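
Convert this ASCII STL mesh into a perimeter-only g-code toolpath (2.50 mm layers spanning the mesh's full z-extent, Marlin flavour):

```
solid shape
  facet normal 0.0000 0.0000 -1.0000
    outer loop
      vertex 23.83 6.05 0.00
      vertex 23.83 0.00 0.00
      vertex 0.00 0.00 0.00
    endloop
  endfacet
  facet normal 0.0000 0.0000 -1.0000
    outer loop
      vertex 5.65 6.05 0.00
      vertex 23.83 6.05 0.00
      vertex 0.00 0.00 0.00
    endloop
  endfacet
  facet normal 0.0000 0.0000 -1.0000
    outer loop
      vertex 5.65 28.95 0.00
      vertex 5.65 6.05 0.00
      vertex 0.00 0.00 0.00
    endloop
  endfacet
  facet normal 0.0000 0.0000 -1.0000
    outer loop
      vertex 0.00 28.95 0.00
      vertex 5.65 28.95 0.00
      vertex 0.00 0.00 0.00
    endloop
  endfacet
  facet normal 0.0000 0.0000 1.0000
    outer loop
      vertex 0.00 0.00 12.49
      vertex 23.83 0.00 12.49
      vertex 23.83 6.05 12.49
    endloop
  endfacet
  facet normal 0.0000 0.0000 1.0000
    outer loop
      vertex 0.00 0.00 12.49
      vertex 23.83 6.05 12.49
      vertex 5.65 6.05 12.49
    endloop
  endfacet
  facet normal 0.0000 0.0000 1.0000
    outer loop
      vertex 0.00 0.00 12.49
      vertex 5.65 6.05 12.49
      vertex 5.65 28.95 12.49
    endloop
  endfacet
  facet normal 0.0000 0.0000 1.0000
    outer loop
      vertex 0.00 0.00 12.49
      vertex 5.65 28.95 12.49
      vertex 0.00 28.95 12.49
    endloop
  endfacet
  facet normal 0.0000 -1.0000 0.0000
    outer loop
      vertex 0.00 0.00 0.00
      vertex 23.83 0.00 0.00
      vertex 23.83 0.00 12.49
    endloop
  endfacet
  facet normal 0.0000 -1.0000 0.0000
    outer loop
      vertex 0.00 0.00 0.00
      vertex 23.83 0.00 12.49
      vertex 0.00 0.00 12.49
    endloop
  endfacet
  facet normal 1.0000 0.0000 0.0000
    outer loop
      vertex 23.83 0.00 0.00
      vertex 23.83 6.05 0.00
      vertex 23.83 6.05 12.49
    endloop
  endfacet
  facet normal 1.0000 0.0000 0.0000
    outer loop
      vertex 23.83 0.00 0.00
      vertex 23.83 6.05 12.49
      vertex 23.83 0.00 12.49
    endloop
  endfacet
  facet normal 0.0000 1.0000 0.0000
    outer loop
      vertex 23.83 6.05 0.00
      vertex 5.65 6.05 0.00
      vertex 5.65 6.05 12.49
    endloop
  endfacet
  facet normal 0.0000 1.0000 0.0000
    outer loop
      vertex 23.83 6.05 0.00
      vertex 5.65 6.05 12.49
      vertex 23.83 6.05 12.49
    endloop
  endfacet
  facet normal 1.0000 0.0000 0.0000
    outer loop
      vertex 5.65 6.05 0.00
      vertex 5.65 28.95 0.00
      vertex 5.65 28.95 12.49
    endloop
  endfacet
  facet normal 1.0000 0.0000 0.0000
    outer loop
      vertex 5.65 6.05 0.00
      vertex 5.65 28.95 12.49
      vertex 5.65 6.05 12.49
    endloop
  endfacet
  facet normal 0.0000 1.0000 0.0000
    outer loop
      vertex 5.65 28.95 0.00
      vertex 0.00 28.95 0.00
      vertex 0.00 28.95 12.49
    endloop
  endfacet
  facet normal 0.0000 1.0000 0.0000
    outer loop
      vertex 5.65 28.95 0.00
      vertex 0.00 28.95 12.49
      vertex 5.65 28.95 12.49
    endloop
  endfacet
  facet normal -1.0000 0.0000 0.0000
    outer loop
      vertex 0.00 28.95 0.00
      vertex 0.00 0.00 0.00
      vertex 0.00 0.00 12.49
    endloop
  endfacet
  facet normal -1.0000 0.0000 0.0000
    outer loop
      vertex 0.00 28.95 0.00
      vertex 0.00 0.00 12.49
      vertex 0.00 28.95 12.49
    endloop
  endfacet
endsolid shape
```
; perimeter-only toolpath
G21 ; units = mm
G90 ; absolute positioning
G28 ; home
; layer 1
G0 Z2.50
G0 X0.00 Y0.00
G1 X23.83 Y0.00
G1 X23.83 Y6.05
G1 X5.65 Y6.05
G1 X5.65 Y28.95
G1 X0.00 Y28.95
G1 X0.00 Y0.00
; layer 2
G0 Z5.00
G0 X0.00 Y0.00
G1 X23.83 Y0.00
G1 X23.83 Y6.05
G1 X5.65 Y6.05
G1 X5.65 Y28.95
G1 X0.00 Y28.95
G1 X0.00 Y0.00
; layer 3
G0 Z7.49
G0 X0.00 Y0.00
G1 X23.83 Y0.00
G1 X23.83 Y6.05
G1 X5.65 Y6.05
G1 X5.65 Y28.95
G1 X0.00 Y28.95
G1 X0.00 Y0.00
; layer 4
G0 Z9.99
G0 X0.00 Y0.00
G1 X23.83 Y0.00
G1 X23.83 Y6.05
G1 X5.65 Y6.05
G1 X5.65 Y28.95
G1 X0.00 Y28.95
G1 X0.00 Y0.00
; layer 5
G0 Z12.49
G0 X0.00 Y0.00
G1 X23.83 Y0.00
G1 X23.83 Y6.05
G1 X5.65 Y6.05
G1 X5.65 Y28.95
G1 X0.00 Y28.95
G1 X0.00 Y0.00
M2 ; end

The solid is an L-shaped prism: outer 23.8 × 28.9 mm, arm thicknesses ≈ 6.05 mm (horizontal) and 5.65 mm (vertical), extruded 12.5 mm in z. Slicing at Δz = 2.50 mm — 5 equal slices spanning the solid's height, so layer i sits at z = i·h/5 — gives 5 non-empty perimeters. Each is a 6-segment closed polygon; G0 lifts to the layer z and rapids to the start vertex, then G1 traces the edges.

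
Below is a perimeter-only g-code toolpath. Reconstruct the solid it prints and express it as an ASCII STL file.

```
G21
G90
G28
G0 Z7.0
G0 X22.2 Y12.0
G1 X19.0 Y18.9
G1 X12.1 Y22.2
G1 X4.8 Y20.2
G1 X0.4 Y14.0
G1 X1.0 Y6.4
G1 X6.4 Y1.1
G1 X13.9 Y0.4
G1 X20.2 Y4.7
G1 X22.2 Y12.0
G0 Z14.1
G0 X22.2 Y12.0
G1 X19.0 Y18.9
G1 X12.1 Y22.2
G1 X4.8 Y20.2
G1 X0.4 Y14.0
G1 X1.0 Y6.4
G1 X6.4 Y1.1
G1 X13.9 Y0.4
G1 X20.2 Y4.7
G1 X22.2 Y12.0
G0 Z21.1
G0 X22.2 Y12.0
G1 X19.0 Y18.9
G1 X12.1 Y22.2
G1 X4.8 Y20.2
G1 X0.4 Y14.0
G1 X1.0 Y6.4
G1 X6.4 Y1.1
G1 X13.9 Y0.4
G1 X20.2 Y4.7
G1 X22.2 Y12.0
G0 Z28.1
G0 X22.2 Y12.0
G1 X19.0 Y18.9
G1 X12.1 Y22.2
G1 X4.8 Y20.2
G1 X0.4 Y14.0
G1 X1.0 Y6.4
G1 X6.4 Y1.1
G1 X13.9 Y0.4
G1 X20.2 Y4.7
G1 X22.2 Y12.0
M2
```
solid part
  facet normal 0.0000 0.0000 -1.0000
    outer loop
      vertex 12.1 22.2 0.0
      vertex 19.0 18.9 0.0
      vertex 22.2 12.0 0.0
    endloop
  endfacet
  facet normal 0.0000 0.0000 -1.0000
    outer loop
      vertex 4.8 20.2 0.0
      vertex 12.1 22.2 0.0
      vertex 22.2 12.0 0.0
    endloop
  endfacet
  facet normal 0.0000 0.0000 -1.0000
    outer loop
      vertex 0.4 14.0 0.0
      vertex 4.8 20.2 0.0
      vertex 22.2 12.0 0.0
    endloop
  endfacet
  facet normal 0.0000 0.0000 -1.0000
    outer loop
      vertex 1.0 6.4 0.0
      vertex 0.4 14.0 0.0
      vertex 22.2 12.0 0.0
    endloop
  endfacet
  facet normal 0.0000 0.0000 -1.0000
    outer loop
      vertex 6.4 1.1 0.0
      vertex 1.0 6.4 0.0
      vertex 22.2 12.0 0.0
    endloop
  endfacet
  facet normal 0.0000 0.0000 -1.0000
    outer loop
      vertex 13.9 0.4 0.0
      vertex 6.4 1.1 0.0
      vertex 22.2 12.0 0.0
    endloop
  endfacet
  facet normal 0.0000 0.0000 -1.0000
    outer loop
      vertex 20.2 4.7 0.0
      vertex 13.9 0.4 0.0
      vertex 22.2 12.0 0.0
    endloop
  endfacet
  facet normal 0.0000 0.0000 1.0000
    outer loop
      vertex 22.2 12.0 28.1
      vertex 19.0 18.9 28.1
      vertex 12.1 22.2 28.1
    endloop
  endfacet
  facet normal 0.0000 0.0000 1.0000
    outer loop
      vertex 22.2 12.0 28.1
      vertex 12.1 22.2 28.1
      vertex 4.8 20.2 28.1
    endloop
  endfacet
  facet normal 0.0000 0.0000 1.0000
    outer loop
      vertex 22.2 12.0 28.1
      vertex 4.8 20.2 28.1
      vertex 0.4 14.0 28.1
    endloop
  endfacet
  facet normal 0.0000 0.0000 1.0000
    outer loop
      vertex 22.2 12.0 28.1
      vertex 0.4 14.0 28.1
      vertex 1.0 6.4 28.1
    endloop
  endfacet
  facet normal 0.0000 0.0000 1.0000
    outer loop
      vertex 22.2 12.0 28.1
      vertex 1.0 6.4 28.1
      vertex 6.4 1.1 28.1
    endloop
  endfacet
  facet normal 0.0000 0.0000 1.0000
    outer loop
      vertex 22.2 12.0 28.1
      vertex 6.4 1.1 28.1
      vertex 13.9 0.4 28.1
    endloop
  endfacet
  facet normal 0.0000 0.0000 1.0000
    outer loop
      vertex 22.2 12.0 28.1
      vertex 13.9 0.4 28.1
      vertex 20.2 4.7 28.1
    endloop
  endfacet
  facet normal 0.9072 0.4207 0.0000
    outer loop
      vertex 22.2 12.0 0.0
      vertex 19.0 18.9 0.0
      vertex 19.0 18.9 28.1
    endloop
  endfacet
  facet normal 0.9072 0.4207 0.0000
    outer loop
      vertex 22.2 12.0 0.0
      vertex 19.0 18.9 28.1
      vertex 22.2 12.0 28.1
    endloop
  endfacet
  facet normal 0.4315 0.9021 0.0000
    outer loop
      vertex 19.0 18.9 0.0
      vertex 12.1 22.2 0.0
      vertex 12.1 22.2 28.1
    endloop
  endfacet
  facet normal 0.4315 0.9021 0.0000
    outer loop
      vertex 19.0 18.9 0.0
      vertex 12.1 22.2 28.1
      vertex 19.0 18.9 28.1
    endloop
  endfacet
  facet normal -0.2642 0.9645 0.0000
    outer loop
      vertex 12.1 22.2 0.0
      vertex 4.8 20.2 0.0
      vertex 4.8 20.2 28.1
    endloop
  endfacet
  facet normal -0.2642 0.9645 0.0000
    outer loop
      vertex 12.1 22.2 0.0
      vertex 4.8 20.2 28.1
      vertex 12.1 22.2 28.1
    endloop
  endfacet
  facet normal -0.8155 0.5787 0.0000
    outer loop
      vertex 4.8 20.2 0.0
      vertex 0.4 14.0 0.0
      vertex 0.4 14.0 28.1
    endloop
  endfacet
  facet normal -0.8155 0.5787 0.0000
    outer loop
      vertex 4.8 20.2 0.0
      vertex 0.4 14.0 28.1
      vertex 4.8 20.2 28.1
    endloop
  endfacet
  facet normal -0.9969 -0.0787 0.0000
    outer loop
      vertex 0.4 14.0 0.0
      vertex 1.0 6.4 0.0
      vertex 1.0 6.4 28.1
    endloop
  endfacet
  facet normal -0.9969 -0.0787 0.0000
    outer loop
      vertex 0.4 14.0 0.0
      vertex 1.0 6.4 28.1
      vertex 0.4 14.0 28.1
    endloop
  endfacet
  facet normal -0.7005 -0.7137 0.0000
    outer loop
      vertex 1.0 6.4 0.0
      vertex 6.4 1.1 0.0
      vertex 6.4 1.1 28.1
    endloop
  endfacet
  facet normal -0.7005 -0.7137 0.0000
    outer loop
      vertex 1.0 6.4 0.0
      vertex 6.4 1.1 28.1
      vertex 1.0 6.4 28.1
    endloop
  endfacet
  facet normal -0.0929 -0.9957 0.0000
    outer loop
      vertex 6.4 1.1 0.0
      vertex 13.9 0.4 0.0
      vertex 13.9 0.4 28.1
    endloop
  endfacet
  facet normal -0.0929 -0.9957 0.0000
    outer loop
      vertex 6.4 1.1 0.0
      vertex 13.9 0.4 28.1
      vertex 6.4 1.1 28.1
    endloop
  endfacet
  facet normal 0.5637 -0.8259 0.0000
    outer loop
      vertex 13.9 0.4 0.0
      vertex 20.2 4.7 0.0
      vertex 20.2 4.7 28.1
    endloop
  endfacet
  facet normal 0.5637 -0.8259 0.0000
    outer loop
      vertex 13.9 0.4 0.0
      vertex 20.2 4.7 28.1
      vertex 13.9 0.4 28.1
    endloop
  endfacet
  facet normal 0.9645 -0.2642 0.0000
    outer loop
      vertex 20.2 4.7 0.0
      vertex 22.2 12.0 0.0
      vertex 22.2 12.0 28.1
    endloop
  endfacet
  facet normal 0.9645 -0.2642 0.0000
    outer loop
      vertex 20.2 4.7 0.0
      vertex 22.2 12.0 28.1
      vertex 20.2 4.7 28.1
    endloop
  endfacet
endsolid part

The G0 Z moves step by Δz≈7.0 mm. Every layer's G1 loop is the same polygon, so the solid is a straight extrusion of it from z=0 to z≈28.1. Closing with flat bottom and top caps and triangulating gives 32 facets — a regular 9-sided prism (a cylinder approximated with 9 flat sides), circumscribed radius ≈ 11.1 mm, height ≈ 28.1 mm.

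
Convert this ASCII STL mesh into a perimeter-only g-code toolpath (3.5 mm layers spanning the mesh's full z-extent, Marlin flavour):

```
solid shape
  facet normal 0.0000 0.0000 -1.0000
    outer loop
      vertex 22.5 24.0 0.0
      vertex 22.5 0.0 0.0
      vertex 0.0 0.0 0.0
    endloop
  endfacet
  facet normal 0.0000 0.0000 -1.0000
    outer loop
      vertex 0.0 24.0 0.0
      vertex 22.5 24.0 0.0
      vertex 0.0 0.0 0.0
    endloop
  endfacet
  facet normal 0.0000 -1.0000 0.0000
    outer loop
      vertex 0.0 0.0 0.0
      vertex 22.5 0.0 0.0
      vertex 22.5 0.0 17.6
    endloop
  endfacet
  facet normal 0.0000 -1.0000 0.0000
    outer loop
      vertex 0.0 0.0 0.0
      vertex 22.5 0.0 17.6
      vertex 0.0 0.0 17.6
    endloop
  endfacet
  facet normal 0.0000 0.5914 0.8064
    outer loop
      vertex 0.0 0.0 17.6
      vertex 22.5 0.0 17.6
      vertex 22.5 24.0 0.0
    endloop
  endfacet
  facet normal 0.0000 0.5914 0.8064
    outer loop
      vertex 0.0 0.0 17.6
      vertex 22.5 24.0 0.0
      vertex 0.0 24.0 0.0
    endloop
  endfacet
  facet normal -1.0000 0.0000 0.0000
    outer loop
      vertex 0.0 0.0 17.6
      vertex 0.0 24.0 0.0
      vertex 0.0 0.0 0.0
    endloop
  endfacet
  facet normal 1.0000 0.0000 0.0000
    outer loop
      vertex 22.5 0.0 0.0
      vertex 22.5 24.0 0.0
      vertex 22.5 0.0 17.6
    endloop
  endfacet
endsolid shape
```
; perimeter-only toolpath
G21 ; units = mm
G90 ; absolute positioning
G28 ; home
; layer 1
G0 Z3.5
G0 X0.0 Y0.0
G1 X22.5 Y0.0
G1 X22.5 Y19.2
G1 X0.0 Y19.2
G1 X0.0 Y0.0
; layer 2
G0 Z7.0
G0 X0.0 Y0.0
G1 X22.5 Y0.0
G1 X22.5 Y14.4
G1 X0.0 Y14.4
G1 X0.0 Y0.0
; layer 3
G0 Z10.6
G0 X0.0 Y0.0
G1 X22.5 Y0.0
G1 X22.5 Y9.6
G1 X0.0 Y9.6
G1 X0.0 Y0.0
; layer 4
G0 Z14.1
G0 X0.0 Y0.0
G1 X22.5 Y0.0
G1 X22.5 Y4.8
G1 X0.0 Y4.8
G1 X0.0 Y0.0
M2 ; end

The solid is a wedge (ramp): 22.5 × 24 mm base, rising to 17.6 mm along the y=0 edge and sloping linearly to z=0 at y=24. Slicing at Δz = 3.5 mm — 5 equal slices spanning the solid's height, so layer i sits at z = i·h/5 — gives 4 non-empty perimeters. Each is a 4-segment closed polygon; G0 lifts to the layer z and rapids to the start vertex, then G1 traces the edges. The cross-section shrinks linearly with z (the slice at the apex is degenerate and omitted).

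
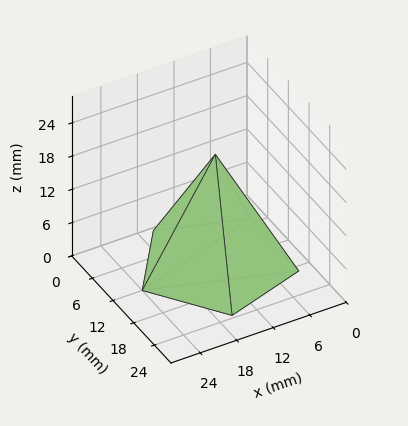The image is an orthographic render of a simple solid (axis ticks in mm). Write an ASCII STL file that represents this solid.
Reading the render: the shape is a regular 5-sided pyramid, base circumscribed radius ≈ 12 mm, apex at z ≈ 20 mm (dimensions read to the nearest mm from the axis ticks). For the STL, each face is triangulated and given an outward normal.

solid part
  facet normal 0.0000 0.0000 -1.0000
    outer loop
      vertex 2.292 19.053 0.000
      vertex 15.708 23.413 0.000
      vertex 24.000 12.000 0.000
    endloop
  endfacet
  facet normal 0.0000 0.0000 -1.0000
    outer loop
      vertex 2.292 4.947 0.000
      vertex 2.292 19.053 0.000
      vertex 24.000 12.000 0.000
    endloop
  endfacet
  facet normal 0.0000 0.0000 -1.0000
    outer loop
      vertex 15.708 0.587 0.000
      vertex 2.292 4.947 0.000
      vertex 24.000 12.000 0.000
    endloop
  endfacet
  facet normal 0.7278 0.5288 0.4367
    outer loop
      vertex 24.000 12.000 0.000
      vertex 15.708 23.413 0.000
      vertex 12.000 12.000 20.000
    endloop
  endfacet
  facet normal -0.2780 0.8556 0.4367
    outer loop
      vertex 15.708 23.413 0.000
      vertex 2.292 19.053 0.000
      vertex 12.000 12.000 20.000
    endloop
  endfacet
  facet normal -0.8996 0.0000 0.4367
    outer loop
      vertex 2.292 19.053 0.000
      vertex 2.292 4.947 0.000
      vertex 12.000 12.000 20.000
    endloop
  endfacet
  facet normal -0.2780 -0.8556 0.4367
    outer loop
      vertex 2.292 4.947 0.000
      vertex 15.708 0.587 0.000
      vertex 12.000 12.000 20.000
    endloop
  endfacet
  facet normal 0.7278 -0.5288 0.4367
    outer loop
      vertex 15.708 0.587 0.000
      vertex 24.000 12.000 0.000
      vertex 12.000 12.000 20.000
    endloop
  endfacet
endsolid part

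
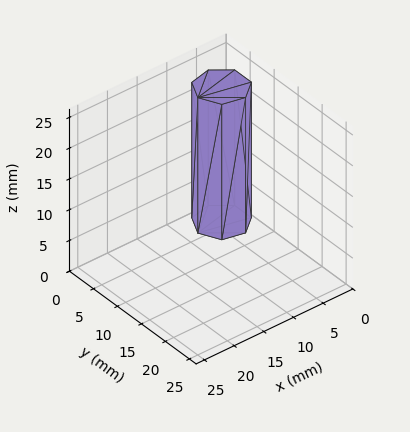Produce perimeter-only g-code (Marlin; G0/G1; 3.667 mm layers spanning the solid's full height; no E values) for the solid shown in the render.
Reading the render: the shape is a regular 7-sided prism (a cylinder approximated with 7 flat sides), circumscribed radius ≈ 4 mm, height ≈ 22 mm (dimensions read to the nearest mm from the axis ticks). For the g-code, the solid's height is divided into equal slices at the stated Δz and each level perimeter traced with G1 moves after a G0 lift.

; perimeter-only toolpath
G21 ; units = mm
G90 ; absolute positioning
G28 ; home
; layer 1
G0 Z3.667
G0 X8.000 Y4.000
G1 X6.494 Y7.127
G1 X3.110 Y7.900
G1 X0.396 Y5.736
G1 X0.396 Y2.264
G1 X3.110 Y0.100
G1 X6.494 Y0.873
G1 X8.000 Y4.000
; layer 2
G0 Z7.333
G0 X8.000 Y4.000
G1 X6.494 Y7.127
G1 X3.110 Y7.900
G1 X0.396 Y5.736
G1 X0.396 Y2.264
G1 X3.110 Y0.100
G1 X6.494 Y0.873
G1 X8.000 Y4.000
; layer 3
G0 Z11.000
G0 X8.000 Y4.000
G1 X6.494 Y7.127
G1 X3.110 Y7.900
G1 X0.396 Y5.736
G1 X0.396 Y2.264
G1 X3.110 Y0.100
G1 X6.494 Y0.873
G1 X8.000 Y4.000
; layer 4
G0 Z14.667
G0 X8.000 Y4.000
G1 X6.494 Y7.127
G1 X3.110 Y7.900
G1 X0.396 Y5.736
G1 X0.396 Y2.264
G1 X3.110 Y0.100
G1 X6.494 Y0.873
G1 X8.000 Y4.000
; layer 5
G0 Z18.333
G0 X8.000 Y4.000
G1 X6.494 Y7.127
G1 X3.110 Y7.900
G1 X0.396 Y5.736
G1 X0.396 Y2.264
G1 X3.110 Y0.100
G1 X6.494 Y0.873
G1 X8.000 Y4.000
; layer 6
G0 Z22.000
G0 X8.000 Y4.000
G1 X6.494 Y7.127
G1 X3.110 Y7.900
G1 X0.396 Y5.736
G1 X0.396 Y2.264
G1 X3.110 Y0.100
G1 X6.494 Y0.873
G1 X8.000 Y4.000
M2 ; end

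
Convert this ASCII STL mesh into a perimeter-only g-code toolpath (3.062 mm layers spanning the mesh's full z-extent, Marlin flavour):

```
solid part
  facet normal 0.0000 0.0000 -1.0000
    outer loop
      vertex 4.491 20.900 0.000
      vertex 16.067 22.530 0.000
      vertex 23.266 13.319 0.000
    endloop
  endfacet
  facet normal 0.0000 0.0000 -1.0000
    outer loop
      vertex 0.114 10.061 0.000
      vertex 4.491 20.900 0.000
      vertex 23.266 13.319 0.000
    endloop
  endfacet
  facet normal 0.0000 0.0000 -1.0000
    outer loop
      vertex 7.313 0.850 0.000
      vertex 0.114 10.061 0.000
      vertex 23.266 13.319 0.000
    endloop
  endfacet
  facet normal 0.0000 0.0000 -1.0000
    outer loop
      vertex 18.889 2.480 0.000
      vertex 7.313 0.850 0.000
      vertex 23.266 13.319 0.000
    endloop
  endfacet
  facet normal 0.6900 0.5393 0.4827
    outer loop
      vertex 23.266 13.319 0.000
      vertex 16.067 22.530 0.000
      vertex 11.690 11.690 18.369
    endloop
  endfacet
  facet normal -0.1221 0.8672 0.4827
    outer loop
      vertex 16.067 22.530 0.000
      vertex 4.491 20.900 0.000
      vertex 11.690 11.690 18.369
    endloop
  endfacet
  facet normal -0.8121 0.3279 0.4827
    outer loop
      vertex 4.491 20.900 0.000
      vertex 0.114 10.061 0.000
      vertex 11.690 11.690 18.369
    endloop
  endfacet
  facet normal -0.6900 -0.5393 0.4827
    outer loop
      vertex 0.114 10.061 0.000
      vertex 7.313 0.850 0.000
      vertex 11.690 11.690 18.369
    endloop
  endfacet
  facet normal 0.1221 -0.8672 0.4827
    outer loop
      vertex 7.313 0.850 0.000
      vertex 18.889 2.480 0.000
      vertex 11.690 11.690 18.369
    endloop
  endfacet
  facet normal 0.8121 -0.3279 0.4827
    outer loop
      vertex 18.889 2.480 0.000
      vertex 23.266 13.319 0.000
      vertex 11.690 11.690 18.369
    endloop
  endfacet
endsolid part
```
; perimeter-only toolpath
G21 ; units = mm
G90 ; absolute positioning
G28 ; home
; layer 1
G0 Z3.062
G0 X21.337 Y13.048
G1 X15.338 Y20.723
G1 X5.691 Y19.365
G1 X2.043 Y10.332
G1 X8.043 Y2.657
G1 X17.689 Y4.015
G1 X21.337 Y13.048
; layer 2
G0 Z6.123
G0 X19.407 Y12.776
G1 X14.608 Y18.917
G1 X6.891 Y17.830
G1 X3.973 Y10.604
G1 X8.772 Y4.463
G1 X16.489 Y5.550
G1 X19.407 Y12.776
; layer 3
G0 Z9.184
G0 X17.478 Y12.505
G1 X13.878 Y17.110
G1 X8.090 Y16.295
G1 X5.902 Y10.875
G1 X9.502 Y6.270
G1 X15.290 Y7.085
G1 X17.478 Y12.505
; layer 4
G0 Z12.246
G0 X15.549 Y12.233
G1 X13.149 Y15.303
G1 X9.290 Y14.760
G1 X7.831 Y11.147
G1 X10.231 Y8.077
G1 X14.090 Y8.620
G1 X15.549 Y12.233
; layer 5
G0 Z15.308
G0 X13.619 Y11.962
G1 X12.419 Y13.497
G1 X10.490 Y13.225
G1 X9.761 Y11.418
G1 X10.960 Y9.883
G1 X12.890 Y10.155
G1 X13.619 Y11.962
M2 ; end

The solid is a regular 6-sided pyramid, base circumscribed radius ≈ 11.7 mm, apex at z ≈ 18.4 mm. Slicing at Δz = 3.062 mm — 6 equal slices spanning the solid's height, so layer i sits at z = i·h/6 — gives 5 non-empty perimeters. Each is a 6-segment closed polygon; G0 lifts to the layer z and rapids to the start vertex, then G1 traces the edges. The cross-section shrinks linearly with z (the slice at the apex is degenerate and omitted).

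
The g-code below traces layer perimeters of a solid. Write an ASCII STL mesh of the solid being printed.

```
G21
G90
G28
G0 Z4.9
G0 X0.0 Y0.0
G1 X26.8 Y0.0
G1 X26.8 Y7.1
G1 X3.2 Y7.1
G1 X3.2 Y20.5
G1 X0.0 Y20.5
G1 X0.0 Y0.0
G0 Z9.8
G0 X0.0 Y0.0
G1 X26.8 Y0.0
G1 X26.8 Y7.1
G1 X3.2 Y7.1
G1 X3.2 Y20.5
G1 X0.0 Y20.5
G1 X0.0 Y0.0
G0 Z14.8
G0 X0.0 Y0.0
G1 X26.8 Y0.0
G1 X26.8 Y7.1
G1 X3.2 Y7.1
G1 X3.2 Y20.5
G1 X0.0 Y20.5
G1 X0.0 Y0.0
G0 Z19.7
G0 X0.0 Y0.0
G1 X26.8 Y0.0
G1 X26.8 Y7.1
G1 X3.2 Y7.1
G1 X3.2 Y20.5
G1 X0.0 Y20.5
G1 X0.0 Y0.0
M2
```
solid part
  facet normal 0.0000 0.0000 -1.0000
    outer loop
      vertex 26.8 7.1 0.0
      vertex 26.8 0.0 0.0
      vertex 0.0 0.0 0.0
    endloop
  endfacet
  facet normal 0.0000 0.0000 -1.0000
    outer loop
      vertex 3.2 7.1 0.0
      vertex 26.8 7.1 0.0
      vertex 0.0 0.0 0.0
    endloop
  endfacet
  facet normal 0.0000 0.0000 -1.0000
    outer loop
      vertex 3.2 20.5 0.0
      vertex 3.2 7.1 0.0
      vertex 0.0 0.0 0.0
    endloop
  endfacet
  facet normal 0.0000 0.0000 -1.0000
    outer loop
      vertex 0.0 20.5 0.0
      vertex 3.2 20.5 0.0
      vertex 0.0 0.0 0.0
    endloop
  endfacet
  facet normal 0.0000 0.0000 1.0000
    outer loop
      vertex 0.0 0.0 19.7
      vertex 26.8 0.0 19.7
      vertex 26.8 7.1 19.7
    endloop
  endfacet
  facet normal 0.0000 0.0000 1.0000
    outer loop
      vertex 0.0 0.0 19.7
      vertex 26.8 7.1 19.7
      vertex 3.2 7.1 19.7
    endloop
  endfacet
  facet normal 0.0000 0.0000 1.0000
    outer loop
      vertex 0.0 0.0 19.7
      vertex 3.2 7.1 19.7
      vertex 3.2 20.5 19.7
    endloop
  endfacet
  facet normal 0.0000 0.0000 1.0000
    outer loop
      vertex 0.0 0.0 19.7
      vertex 3.2 20.5 19.7
      vertex 0.0 20.5 19.7
    endloop
  endfacet
  facet normal 0.0000 -1.0000 0.0000
    outer loop
      vertex 0.0 0.0 0.0
      vertex 26.8 0.0 0.0
      vertex 26.8 0.0 19.7
    endloop
  endfacet
  facet normal 0.0000 -1.0000 0.0000
    outer loop
      vertex 0.0 0.0 0.0
      vertex 26.8 0.0 19.7
      vertex 0.0 0.0 19.7
    endloop
  endfacet
  facet normal 1.0000 0.0000 0.0000
    outer loop
      vertex 26.8 0.0 0.0
      vertex 26.8 7.1 0.0
      vertex 26.8 7.1 19.7
    endloop
  endfacet
  facet normal 1.0000 0.0000 0.0000
    outer loop
      vertex 26.8 0.0 0.0
      vertex 26.8 7.1 19.7
      vertex 26.8 0.0 19.7
    endloop
  endfacet
  facet normal 0.0000 1.0000 0.0000
    outer loop
      vertex 26.8 7.1 0.0
      vertex 3.2 7.1 0.0
      vertex 3.2 7.1 19.7
    endloop
  endfacet
  facet normal 0.0000 1.0000 0.0000
    outer loop
      vertex 26.8 7.1 0.0
      vertex 3.2 7.1 19.7
      vertex 26.8 7.1 19.7
    endloop
  endfacet
  facet normal 1.0000 0.0000 0.0000
    outer loop
      vertex 3.2 7.1 0.0
      vertex 3.2 20.5 0.0
      vertex 3.2 20.5 19.7
    endloop
  endfacet
  facet normal 1.0000 0.0000 0.0000
    outer loop
      vertex 3.2 7.1 0.0
      vertex 3.2 20.5 19.7
      vertex 3.2 7.1 19.7
    endloop
  endfacet
  facet normal 0.0000 1.0000 0.0000
    outer loop
      vertex 3.2 20.5 0.0
      vertex 0.0 20.5 0.0
      vertex 0.0 20.5 19.7
    endloop
  endfacet
  facet normal 0.0000 1.0000 0.0000
    outer loop
      vertex 3.2 20.5 0.0
      vertex 0.0 20.5 19.7
      vertex 3.2 20.5 19.7
    endloop
  endfacet
  facet normal -1.0000 0.0000 0.0000
    outer loop
      vertex 0.0 20.5 0.0
      vertex 0.0 0.0 0.0
      vertex 0.0 0.0 19.7
    endloop
  endfacet
  facet normal -1.0000 0.0000 0.0000
    outer loop
      vertex 0.0 20.5 0.0
      vertex 0.0 0.0 19.7
      vertex 0.0 20.5 19.7
    endloop
  endfacet
endsolid part

The G0 Z moves step by Δz≈4.9 mm. Every layer's G1 loop is the same polygon, so the solid is a straight extrusion of it from z=0 to z≈19.7. Closing with flat bottom and top caps and triangulating gives 20 facets — an L-shaped prism: outer 26.8 × 20.5 mm, arm thicknesses ≈ 7.1 mm (horizontal) and 3.2 mm (vertical), extruded 19.7 mm in z.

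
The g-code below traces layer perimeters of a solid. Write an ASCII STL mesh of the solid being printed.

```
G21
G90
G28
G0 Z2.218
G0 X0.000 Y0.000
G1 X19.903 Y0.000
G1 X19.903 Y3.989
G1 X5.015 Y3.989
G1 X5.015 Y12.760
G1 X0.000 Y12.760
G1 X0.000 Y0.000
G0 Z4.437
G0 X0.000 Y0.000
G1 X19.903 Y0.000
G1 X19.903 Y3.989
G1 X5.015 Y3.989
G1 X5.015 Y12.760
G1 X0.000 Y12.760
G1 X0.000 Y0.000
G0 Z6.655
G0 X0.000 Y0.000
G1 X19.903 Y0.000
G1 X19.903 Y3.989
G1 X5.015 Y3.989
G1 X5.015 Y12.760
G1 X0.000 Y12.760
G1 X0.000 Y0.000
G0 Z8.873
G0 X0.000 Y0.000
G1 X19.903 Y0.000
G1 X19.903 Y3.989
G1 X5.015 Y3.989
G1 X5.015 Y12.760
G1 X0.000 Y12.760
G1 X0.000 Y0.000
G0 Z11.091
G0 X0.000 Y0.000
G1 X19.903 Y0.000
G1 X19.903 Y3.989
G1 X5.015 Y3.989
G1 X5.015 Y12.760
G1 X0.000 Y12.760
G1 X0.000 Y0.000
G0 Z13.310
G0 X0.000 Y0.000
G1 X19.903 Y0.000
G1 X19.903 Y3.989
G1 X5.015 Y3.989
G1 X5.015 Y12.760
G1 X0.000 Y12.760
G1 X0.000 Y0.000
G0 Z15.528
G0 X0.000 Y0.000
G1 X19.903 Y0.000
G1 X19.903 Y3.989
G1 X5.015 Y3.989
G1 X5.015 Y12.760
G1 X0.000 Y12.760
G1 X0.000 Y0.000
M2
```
solid part
  facet normal 0.0000 0.0000 -1.0000
    outer loop
      vertex 19.903 3.989 0.000
      vertex 19.903 0.000 0.000
      vertex 0.000 0.000 0.000
    endloop
  endfacet
  facet normal 0.0000 0.0000 -1.0000
    outer loop
      vertex 5.015 3.989 0.000
      vertex 19.903 3.989 0.000
      vertex 0.000 0.000 0.000
    endloop
  endfacet
  facet normal 0.0000 0.0000 -1.0000
    outer loop
      vertex 5.015 12.760 0.000
      vertex 5.015 3.989 0.000
      vertex 0.000 0.000 0.000
    endloop
  endfacet
  facet normal 0.0000 0.0000 -1.0000
    outer loop
      vertex 0.000 12.760 0.000
      vertex 5.015 12.760 0.000
      vertex 0.000 0.000 0.000
    endloop
  endfacet
  facet normal 0.0000 0.0000 1.0000
    outer loop
      vertex 0.000 0.000 15.528
      vertex 19.903 0.000 15.528
      vertex 19.903 3.989 15.528
    endloop
  endfacet
  facet normal 0.0000 0.0000 1.0000
    outer loop
      vertex 0.000 0.000 15.528
      vertex 19.903 3.989 15.528
      vertex 5.015 3.989 15.528
    endloop
  endfacet
  facet normal 0.0000 0.0000 1.0000
    outer loop
      vertex 0.000 0.000 15.528
      vertex 5.015 3.989 15.528
      vertex 5.015 12.760 15.528
    endloop
  endfacet
  facet normal 0.0000 0.0000 1.0000
    outer loop
      vertex 0.000 0.000 15.528
      vertex 5.015 12.760 15.528
      vertex 0.000 12.760 15.528
    endloop
  endfacet
  facet normal 0.0000 -1.0000 0.0000
    outer loop
      vertex 0.000 0.000 0.000
      vertex 19.903 0.000 0.000
      vertex 19.903 0.000 15.528
    endloop
  endfacet
  facet normal 0.0000 -1.0000 0.0000
    outer loop
      vertex 0.000 0.000 0.000
      vertex 19.903 0.000 15.528
      vertex 0.000 0.000 15.528
    endloop
  endfacet
  facet normal 1.0000 0.0000 0.0000
    outer loop
      vertex 19.903 0.000 0.000
      vertex 19.903 3.989 0.000
      vertex 19.903 3.989 15.528
    endloop
  endfacet
  facet normal 1.0000 0.0000 0.0000
    outer loop
      vertex 19.903 0.000 0.000
      vertex 19.903 3.989 15.528
      vertex 19.903 0.000 15.528
    endloop
  endfacet
  facet normal 0.0000 1.0000 0.0000
    outer loop
      vertex 19.903 3.989 0.000
      vertex 5.015 3.989 0.000
      vertex 5.015 3.989 15.528
    endloop
  endfacet
  facet normal 0.0000 1.0000 0.0000
    outer loop
      vertex 19.903 3.989 0.000
      vertex 5.015 3.989 15.528
      vertex 19.903 3.989 15.528
    endloop
  endfacet
  facet normal 1.0000 0.0000 0.0000
    outer loop
      vertex 5.015 3.989 0.000
      vertex 5.015 12.760 0.000
      vertex 5.015 12.760 15.528
    endloop
  endfacet
  facet normal 1.0000 0.0000 0.0000
    outer loop
      vertex 5.015 3.989 0.000
      vertex 5.015 12.760 15.528
      vertex 5.015 3.989 15.528
    endloop
  endfacet
  facet normal 0.0000 1.0000 0.0000
    outer loop
      vertex 5.015 12.760 0.000
      vertex 0.000 12.760 0.000
      vertex 0.000 12.760 15.528
    endloop
  endfacet
  facet normal 0.0000 1.0000 0.0000
    outer loop
      vertex 5.015 12.760 0.000
      vertex 0.000 12.760 15.528
      vertex 5.015 12.760 15.528
    endloop
  endfacet
  facet normal -1.0000 0.0000 0.0000
    outer loop
      vertex 0.000 12.760 0.000
      vertex 0.000 0.000 0.000
      vertex 0.000 0.000 15.528
    endloop
  endfacet
  facet normal -1.0000 0.0000 0.0000
    outer loop
      vertex 0.000 12.760 0.000
      vertex 0.000 0.000 15.528
      vertex 0.000 12.760 15.528
    endloop
  endfacet
endsolid part

The G0 Z moves step by Δz≈2.218 mm. Every layer's G1 loop is the same polygon, so the solid is a straight extrusion of it from z=0 to z≈15.5. Closing with flat bottom and top caps and triangulating gives 20 facets — an L-shaped prism: outer 19.9 × 12.8 mm, arm thicknesses ≈ 3.99 mm (horizontal) and 5.01 mm (vertical), extruded 15.5 mm in z.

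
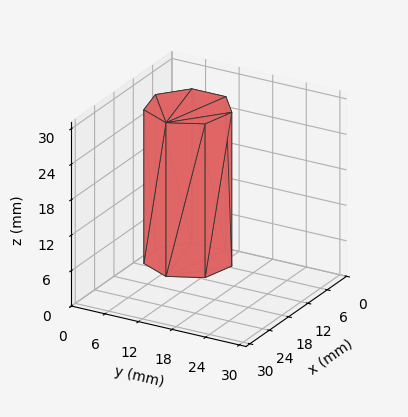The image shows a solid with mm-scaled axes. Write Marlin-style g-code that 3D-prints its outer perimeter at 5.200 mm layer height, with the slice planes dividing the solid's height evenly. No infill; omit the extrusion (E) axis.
Reading the render: the shape is a regular 7-sided prism (a cylinder approximated with 7 flat sides), circumscribed radius ≈ 7 mm, height ≈ 26 mm (dimensions read to the nearest mm from the axis ticks). For the g-code, the solid's height is divided into equal slices at the stated Δz and each level perimeter traced with G1 moves after a G0 lift.

; perimeter-only toolpath
G21 ; units = mm
G90 ; absolute positioning
G28 ; home
; layer 1
G0 Z5.200
G0 X14.000 Y7.000
G1 X11.364 Y12.473
G1 X5.442 Y13.824
G1 X0.693 Y10.037
G1 X0.693 Y3.963
G1 X5.442 Y0.176
G1 X11.364 Y1.527
G1 X14.000 Y7.000
; layer 2
G0 Z10.400
G0 X14.000 Y7.000
G1 X11.364 Y12.473
G1 X5.442 Y13.824
G1 X0.693 Y10.037
G1 X0.693 Y3.963
G1 X5.442 Y0.176
G1 X11.364 Y1.527
G1 X14.000 Y7.000
; layer 3
G0 Z15.600
G0 X14.000 Y7.000
G1 X11.364 Y12.473
G1 X5.442 Y13.824
G1 X0.693 Y10.037
G1 X0.693 Y3.963
G1 X5.442 Y0.176
G1 X11.364 Y1.527
G1 X14.000 Y7.000
; layer 4
G0 Z20.800
G0 X14.000 Y7.000
G1 X11.364 Y12.473
G1 X5.442 Y13.824
G1 X0.693 Y10.037
G1 X0.693 Y3.963
G1 X5.442 Y0.176
G1 X11.364 Y1.527
G1 X14.000 Y7.000
; layer 5
G0 Z26.000
G0 X14.000 Y7.000
G1 X11.364 Y12.473
G1 X5.442 Y13.824
G1 X0.693 Y10.037
G1 X0.693 Y3.963
G1 X5.442 Y0.176
G1 X11.364 Y1.527
G1 X14.000 Y7.000
M2 ; end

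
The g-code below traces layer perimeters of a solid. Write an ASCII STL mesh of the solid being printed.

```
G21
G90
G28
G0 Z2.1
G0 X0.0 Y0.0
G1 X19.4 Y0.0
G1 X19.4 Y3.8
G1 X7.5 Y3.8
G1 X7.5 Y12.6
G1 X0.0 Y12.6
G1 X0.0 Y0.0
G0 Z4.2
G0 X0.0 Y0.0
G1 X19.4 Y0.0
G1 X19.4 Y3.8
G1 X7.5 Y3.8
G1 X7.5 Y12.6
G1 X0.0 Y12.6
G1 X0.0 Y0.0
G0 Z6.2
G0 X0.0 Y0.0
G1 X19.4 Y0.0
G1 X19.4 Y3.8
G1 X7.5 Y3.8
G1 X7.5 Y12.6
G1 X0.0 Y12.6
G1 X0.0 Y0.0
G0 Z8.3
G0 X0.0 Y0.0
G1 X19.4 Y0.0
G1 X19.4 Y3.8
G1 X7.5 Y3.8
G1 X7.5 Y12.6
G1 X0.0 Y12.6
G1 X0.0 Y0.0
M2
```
solid part
  facet normal 0.0000 0.0000 -1.0000
    outer loop
      vertex 19.4 3.8 0.0
      vertex 19.4 0.0 0.0
      vertex 0.0 0.0 0.0
    endloop
  endfacet
  facet normal 0.0000 0.0000 -1.0000
    outer loop
      vertex 7.5 3.8 0.0
      vertex 19.4 3.8 0.0
      vertex 0.0 0.0 0.0
    endloop
  endfacet
  facet normal 0.0000 0.0000 -1.0000
    outer loop
      vertex 7.5 12.6 0.0
      vertex 7.5 3.8 0.0
      vertex 0.0 0.0 0.0
    endloop
  endfacet
  facet normal 0.0000 0.0000 -1.0000
    outer loop
      vertex 0.0 12.6 0.0
      vertex 7.5 12.6 0.0
      vertex 0.0 0.0 0.0
    endloop
  endfacet
  facet normal 0.0000 0.0000 1.0000
    outer loop
      vertex 0.0 0.0 8.3
      vertex 19.4 0.0 8.3
      vertex 19.4 3.8 8.3
    endloop
  endfacet
  facet normal 0.0000 0.0000 1.0000
    outer loop
      vertex 0.0 0.0 8.3
      vertex 19.4 3.8 8.3
      vertex 7.5 3.8 8.3
    endloop
  endfacet
  facet normal 0.0000 0.0000 1.0000
    outer loop
      vertex 0.0 0.0 8.3
      vertex 7.5 3.8 8.3
      vertex 7.5 12.6 8.3
    endloop
  endfacet
  facet normal 0.0000 0.0000 1.0000
    outer loop
      vertex 0.0 0.0 8.3
      vertex 7.5 12.6 8.3
      vertex 0.0 12.6 8.3
    endloop
  endfacet
  facet normal 0.0000 -1.0000 0.0000
    outer loop
      vertex 0.0 0.0 0.0
      vertex 19.4 0.0 0.0
      vertex 19.4 0.0 8.3
    endloop
  endfacet
  facet normal 0.0000 -1.0000 0.0000
    outer loop
      vertex 0.0 0.0 0.0
      vertex 19.4 0.0 8.3
      vertex 0.0 0.0 8.3
    endloop
  endfacet
  facet normal 1.0000 0.0000 0.0000
    outer loop
      vertex 19.4 0.0 0.0
      vertex 19.4 3.8 0.0
      vertex 19.4 3.8 8.3
    endloop
  endfacet
  facet normal 1.0000 0.0000 0.0000
    outer loop
      vertex 19.4 0.0 0.0
      vertex 19.4 3.8 8.3
      vertex 19.4 0.0 8.3
    endloop
  endfacet
  facet normal 0.0000 1.0000 0.0000
    outer loop
      vertex 19.4 3.8 0.0
      vertex 7.5 3.8 0.0
      vertex 7.5 3.8 8.3
    endloop
  endfacet
  facet normal 0.0000 1.0000 0.0000
    outer loop
      vertex 19.4 3.8 0.0
      vertex 7.5 3.8 8.3
      vertex 19.4 3.8 8.3
    endloop
  endfacet
  facet normal 1.0000 0.0000 0.0000
    outer loop
      vertex 7.5 3.8 0.0
      vertex 7.5 12.6 0.0
      vertex 7.5 12.6 8.3
    endloop
  endfacet
  facet normal 1.0000 0.0000 0.0000
    outer loop
      vertex 7.5 3.8 0.0
      vertex 7.5 12.6 8.3
      vertex 7.5 3.8 8.3
    endloop
  endfacet
  facet normal 0.0000 1.0000 0.0000
    outer loop
      vertex 7.5 12.6 0.0
      vertex 0.0 12.6 0.0
      vertex 0.0 12.6 8.3
    endloop
  endfacet
  facet normal 0.0000 1.0000 0.0000
    outer loop
      vertex 7.5 12.6 0.0
      vertex 0.0 12.6 8.3
      vertex 7.5 12.6 8.3
    endloop
  endfacet
  facet normal -1.0000 0.0000 0.0000
    outer loop
      vertex 0.0 12.6 0.0
      vertex 0.0 0.0 0.0
      vertex 0.0 0.0 8.3
    endloop
  endfacet
  facet normal -1.0000 0.0000 0.0000
    outer loop
      vertex 0.0 12.6 0.0
      vertex 0.0 0.0 8.3
      vertex 0.0 12.6 8.3
    endloop
  endfacet
endsolid part

The G0 Z moves step by Δz≈2.1 mm. Every layer's G1 loop is the same polygon, so the solid is a straight extrusion of it from z=0 to z≈8.3. Closing with flat bottom and top caps and triangulating gives 20 facets — an L-shaped prism: outer 19.4 × 12.6 mm, arm thicknesses ≈ 3.8 mm (horizontal) and 7.5 mm (vertical), extruded 8.3 mm in z.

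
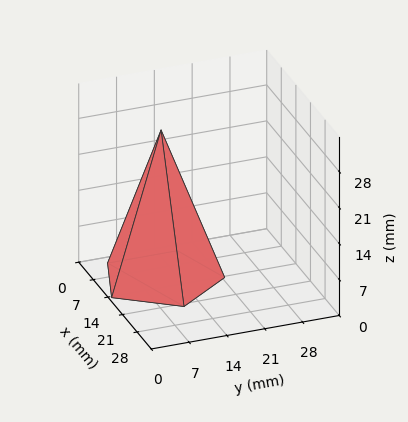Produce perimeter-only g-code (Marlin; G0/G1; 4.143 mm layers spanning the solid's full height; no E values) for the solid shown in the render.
Reading the render: the shape is a regular 5-sided pyramid, base circumscribed radius ≈ 11 mm, apex at z ≈ 29 mm (dimensions read to the nearest mm from the axis ticks). For the g-code, the solid's height is divided into equal slices at the stated Δz and each level perimeter traced with G1 moves after a G0 lift.

; perimeter-only toolpath
G21 ; units = mm
G90 ; absolute positioning
G28 ; home
; layer 1
G0 Z4.143
G0 X20.429 Y11.000
G1 X13.913 Y19.967
G1 X3.372 Y16.542
G1 X3.372 Y5.458
G1 X13.913 Y2.033
G1 X20.429 Y11.000
; layer 2
G0 Z8.286
G0 X18.857 Y11.000
G1 X13.428 Y18.473
G1 X4.644 Y15.619
G1 X4.644 Y6.381
G1 X13.428 Y3.527
G1 X18.857 Y11.000
; layer 3
G0 Z12.429
G0 X17.286 Y11.000
G1 X12.942 Y16.978
G1 X5.915 Y14.695
G1 X5.915 Y7.305
G1 X12.942 Y5.022
G1 X17.286 Y11.000
; layer 4
G0 Z16.571
G0 X15.714 Y11.000
G1 X12.457 Y15.484
G1 X7.186 Y13.771
G1 X7.186 Y8.229
G1 X12.457 Y6.516
G1 X15.714 Y11.000
; layer 5
G0 Z20.714
G0 X14.143 Y11.000
G1 X11.971 Y13.989
G1 X8.457 Y12.847
G1 X8.457 Y9.153
G1 X11.971 Y8.011
G1 X14.143 Y11.000
; layer 6
G0 Z24.857
G0 X12.571 Y11.000
G1 X11.486 Y12.495
G1 X9.729 Y11.924
G1 X9.729 Y10.076
G1 X11.486 Y9.505
G1 X12.571 Y11.000
M2 ; end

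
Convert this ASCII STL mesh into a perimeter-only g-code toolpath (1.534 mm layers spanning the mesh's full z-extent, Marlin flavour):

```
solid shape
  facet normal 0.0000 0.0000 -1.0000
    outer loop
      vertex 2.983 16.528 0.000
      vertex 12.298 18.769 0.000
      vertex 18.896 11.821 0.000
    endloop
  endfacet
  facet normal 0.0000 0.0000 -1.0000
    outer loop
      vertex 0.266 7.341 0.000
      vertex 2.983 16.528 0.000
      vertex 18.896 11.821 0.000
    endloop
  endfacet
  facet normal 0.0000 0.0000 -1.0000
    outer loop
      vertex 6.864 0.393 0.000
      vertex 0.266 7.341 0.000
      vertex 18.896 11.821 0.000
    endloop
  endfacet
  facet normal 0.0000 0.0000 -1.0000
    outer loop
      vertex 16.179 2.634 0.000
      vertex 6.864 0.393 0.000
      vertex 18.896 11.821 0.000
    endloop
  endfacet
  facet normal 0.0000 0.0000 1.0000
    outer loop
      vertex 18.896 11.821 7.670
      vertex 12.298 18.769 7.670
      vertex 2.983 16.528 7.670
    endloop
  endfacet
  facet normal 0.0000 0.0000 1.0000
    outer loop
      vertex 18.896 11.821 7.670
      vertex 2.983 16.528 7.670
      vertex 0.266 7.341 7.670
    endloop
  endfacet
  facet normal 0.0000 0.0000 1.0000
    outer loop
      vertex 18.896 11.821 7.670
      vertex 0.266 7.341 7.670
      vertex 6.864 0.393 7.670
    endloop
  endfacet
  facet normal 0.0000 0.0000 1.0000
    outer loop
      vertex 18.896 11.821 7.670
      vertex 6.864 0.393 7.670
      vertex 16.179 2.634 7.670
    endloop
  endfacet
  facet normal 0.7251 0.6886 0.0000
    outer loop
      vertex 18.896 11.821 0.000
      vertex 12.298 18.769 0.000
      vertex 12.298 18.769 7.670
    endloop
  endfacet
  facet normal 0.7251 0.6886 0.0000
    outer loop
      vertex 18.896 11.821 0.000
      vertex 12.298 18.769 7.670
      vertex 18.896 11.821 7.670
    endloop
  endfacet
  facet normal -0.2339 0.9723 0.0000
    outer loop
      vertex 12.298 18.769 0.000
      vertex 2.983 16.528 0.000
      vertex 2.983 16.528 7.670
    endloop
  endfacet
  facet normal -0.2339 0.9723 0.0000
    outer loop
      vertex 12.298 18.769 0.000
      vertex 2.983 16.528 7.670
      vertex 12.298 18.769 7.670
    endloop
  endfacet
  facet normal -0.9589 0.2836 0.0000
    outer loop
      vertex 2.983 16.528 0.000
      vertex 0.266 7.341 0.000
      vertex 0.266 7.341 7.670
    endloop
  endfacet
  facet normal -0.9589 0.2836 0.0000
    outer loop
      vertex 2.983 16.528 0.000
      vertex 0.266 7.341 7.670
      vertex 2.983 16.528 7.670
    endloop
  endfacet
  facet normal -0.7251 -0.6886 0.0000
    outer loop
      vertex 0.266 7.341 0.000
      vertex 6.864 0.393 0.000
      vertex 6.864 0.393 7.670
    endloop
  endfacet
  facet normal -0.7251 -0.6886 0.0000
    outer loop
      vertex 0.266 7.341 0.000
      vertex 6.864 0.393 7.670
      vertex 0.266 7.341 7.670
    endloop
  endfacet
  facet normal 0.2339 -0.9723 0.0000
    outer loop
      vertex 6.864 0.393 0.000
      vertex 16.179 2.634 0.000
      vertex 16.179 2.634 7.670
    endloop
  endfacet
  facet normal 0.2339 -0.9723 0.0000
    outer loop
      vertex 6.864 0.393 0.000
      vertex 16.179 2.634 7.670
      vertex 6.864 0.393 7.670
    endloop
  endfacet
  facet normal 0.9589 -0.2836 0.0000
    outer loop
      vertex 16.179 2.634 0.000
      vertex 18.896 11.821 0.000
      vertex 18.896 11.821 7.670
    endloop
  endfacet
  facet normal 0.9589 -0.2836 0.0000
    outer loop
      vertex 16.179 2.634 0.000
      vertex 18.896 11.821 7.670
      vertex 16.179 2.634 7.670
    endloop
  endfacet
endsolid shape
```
; perimeter-only toolpath
G21 ; units = mm
G90 ; absolute positioning
G28 ; home
; layer 1
G0 Z1.534
G0 X18.896 Y11.821
G1 X12.298 Y18.769
G1 X2.983 Y16.528
G1 X0.266 Y7.341
G1 X6.864 Y0.393
G1 X16.179 Y2.634
G1 X18.896 Y11.821
; layer 2
G0 Z3.068
G0 X18.896 Y11.821
G1 X12.298 Y18.769
G1 X2.983 Y16.528
G1 X0.266 Y7.341
G1 X6.864 Y0.393
G1 X16.179 Y2.634
G1 X18.896 Y11.821
; layer 3
G0 Z4.602
G0 X18.896 Y11.821
G1 X12.298 Y18.769
G1 X2.983 Y16.528
G1 X0.266 Y7.341
G1 X6.864 Y0.393
G1 X16.179 Y2.634
G1 X18.896 Y11.821
; layer 4
G0 Z6.136
G0 X18.896 Y11.821
G1 X12.298 Y18.769
G1 X2.983 Y16.528
G1 X0.266 Y7.341
G1 X6.864 Y0.393
G1 X16.179 Y2.634
G1 X18.896 Y11.821
; layer 5
G0 Z7.670
G0 X18.896 Y11.821
G1 X12.298 Y18.769
G1 X2.983 Y16.528
G1 X0.266 Y7.341
G1 X6.864 Y0.393
G1 X16.179 Y2.634
G1 X18.896 Y11.821
M2 ; end

The solid is a regular 6-sided prism (a cylinder approximated with 6 flat sides), circumscribed radius ≈ 9.58 mm, height ≈ 7.67 mm. Slicing at Δz = 1.534 mm — 5 equal slices spanning the solid's height, so layer i sits at z = i·h/5 — gives 5 non-empty perimeters. Each is a 6-segment closed polygon; G0 lifts to the layer z and rapids to the start vertex, then G1 traces the edges.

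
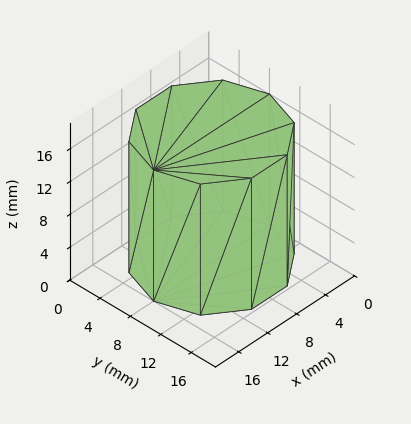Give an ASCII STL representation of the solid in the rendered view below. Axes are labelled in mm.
Reading the render: the shape is a regular 10-sided prism (a cylinder approximated with 10 flat sides), circumscribed radius ≈ 8 mm, height ≈ 16 mm (dimensions read to the nearest mm from the axis ticks). For the STL, each face is triangulated and given an outward normal.

solid part
  facet normal 0.0000 0.0000 -1.0000
    outer loop
      vertex 10.472 15.608 0.000
      vertex 14.472 12.702 0.000
      vertex 16.000 8.000 0.000
    endloop
  endfacet
  facet normal 0.0000 0.0000 -1.0000
    outer loop
      vertex 5.528 15.608 0.000
      vertex 10.472 15.608 0.000
      vertex 16.000 8.000 0.000
    endloop
  endfacet
  facet normal 0.0000 0.0000 -1.0000
    outer loop
      vertex 1.528 12.702 0.000
      vertex 5.528 15.608 0.000
      vertex 16.000 8.000 0.000
    endloop
  endfacet
  facet normal 0.0000 0.0000 -1.0000
    outer loop
      vertex 0.000 8.000 0.000
      vertex 1.528 12.702 0.000
      vertex 16.000 8.000 0.000
    endloop
  endfacet
  facet normal 0.0000 0.0000 -1.0000
    outer loop
      vertex 1.528 3.298 0.000
      vertex 0.000 8.000 0.000
      vertex 16.000 8.000 0.000
    endloop
  endfacet
  facet normal 0.0000 0.0000 -1.0000
    outer loop
      vertex 5.528 0.392 0.000
      vertex 1.528 3.298 0.000
      vertex 16.000 8.000 0.000
    endloop
  endfacet
  facet normal 0.0000 0.0000 -1.0000
    outer loop
      vertex 10.472 0.392 0.000
      vertex 5.528 0.392 0.000
      vertex 16.000 8.000 0.000
    endloop
  endfacet
  facet normal 0.0000 0.0000 -1.0000
    outer loop
      vertex 14.472 3.298 0.000
      vertex 10.472 0.392 0.000
      vertex 16.000 8.000 0.000
    endloop
  endfacet
  facet normal 0.0000 0.0000 1.0000
    outer loop
      vertex 16.000 8.000 16.000
      vertex 14.472 12.702 16.000
      vertex 10.472 15.608 16.000
    endloop
  endfacet
  facet normal 0.0000 0.0000 1.0000
    outer loop
      vertex 16.000 8.000 16.000
      vertex 10.472 15.608 16.000
      vertex 5.528 15.608 16.000
    endloop
  endfacet
  facet normal 0.0000 0.0000 1.0000
    outer loop
      vertex 16.000 8.000 16.000
      vertex 5.528 15.608 16.000
      vertex 1.528 12.702 16.000
    endloop
  endfacet
  facet normal 0.0000 0.0000 1.0000
    outer loop
      vertex 16.000 8.000 16.000
      vertex 1.528 12.702 16.000
      vertex 0.000 8.000 16.000
    endloop
  endfacet
  facet normal 0.0000 0.0000 1.0000
    outer loop
      vertex 16.000 8.000 16.000
      vertex 0.000 8.000 16.000
      vertex 1.528 3.298 16.000
    endloop
  endfacet
  facet normal 0.0000 0.0000 1.0000
    outer loop
      vertex 16.000 8.000 16.000
      vertex 1.528 3.298 16.000
      vertex 5.528 0.392 16.000
    endloop
  endfacet
  facet normal 0.0000 0.0000 1.0000
    outer loop
      vertex 16.000 8.000 16.000
      vertex 5.528 0.392 16.000
      vertex 10.472 0.392 16.000
    endloop
  endfacet
  facet normal 0.0000 0.0000 1.0000
    outer loop
      vertex 16.000 8.000 16.000
      vertex 10.472 0.392 16.000
      vertex 14.472 3.298 16.000
    endloop
  endfacet
  facet normal 0.9510 0.3091 0.0000
    outer loop
      vertex 16.000 8.000 0.000
      vertex 14.472 12.702 0.000
      vertex 14.472 12.702 16.000
    endloop
  endfacet
  facet normal 0.9510 0.3091 0.0000
    outer loop
      vertex 16.000 8.000 0.000
      vertex 14.472 12.702 16.000
      vertex 16.000 8.000 16.000
    endloop
  endfacet
  facet normal 0.5878 0.8090 0.0000
    outer loop
      vertex 14.472 12.702 0.000
      vertex 10.472 15.608 0.000
      vertex 10.472 15.608 16.000
    endloop
  endfacet
  facet normal 0.5878 0.8090 0.0000
    outer loop
      vertex 14.472 12.702 0.000
      vertex 10.472 15.608 16.000
      vertex 14.472 12.702 16.000
    endloop
  endfacet
  facet normal 0.0000 1.0000 0.0000
    outer loop
      vertex 10.472 15.608 0.000
      vertex 5.528 15.608 0.000
      vertex 5.528 15.608 16.000
    endloop
  endfacet
  facet normal 0.0000 1.0000 0.0000
    outer loop
      vertex 10.472 15.608 0.000
      vertex 5.528 15.608 16.000
      vertex 10.472 15.608 16.000
    endloop
  endfacet
  facet normal -0.5878 0.8090 0.0000
    outer loop
      vertex 5.528 15.608 0.000
      vertex 1.528 12.702 0.000
      vertex 1.528 12.702 16.000
    endloop
  endfacet
  facet normal -0.5878 0.8090 0.0000
    outer loop
      vertex 5.528 15.608 0.000
      vertex 1.528 12.702 16.000
      vertex 5.528 15.608 16.000
    endloop
  endfacet
  facet normal -0.9510 0.3091 0.0000
    outer loop
      vertex 1.528 12.702 0.000
      vertex 0.000 8.000 0.000
      vertex 0.000 8.000 16.000
    endloop
  endfacet
  facet normal -0.9510 0.3091 0.0000
    outer loop
      vertex 1.528 12.702 0.000
      vertex 0.000 8.000 16.000
      vertex 1.528 12.702 16.000
    endloop
  endfacet
  facet normal -0.9510 -0.3091 0.0000
    outer loop
      vertex 0.000 8.000 0.000
      vertex 1.528 3.298 0.000
      vertex 1.528 3.298 16.000
    endloop
  endfacet
  facet normal -0.9510 -0.3091 0.0000
    outer loop
      vertex 0.000 8.000 0.000
      vertex 1.528 3.298 16.000
      vertex 0.000 8.000 16.000
    endloop
  endfacet
  facet normal -0.5878 -0.8090 0.0000
    outer loop
      vertex 1.528 3.298 0.000
      vertex 5.528 0.392 0.000
      vertex 5.528 0.392 16.000
    endloop
  endfacet
  facet normal -0.5878 -0.8090 0.0000
    outer loop
      vertex 1.528 3.298 0.000
      vertex 5.528 0.392 16.000
      vertex 1.528 3.298 16.000
    endloop
  endfacet
  facet normal 0.0000 -1.0000 0.0000
    outer loop
      vertex 5.528 0.392 0.000
      vertex 10.472 0.392 0.000
      vertex 10.472 0.392 16.000
    endloop
  endfacet
  facet normal 0.0000 -1.0000 0.0000
    outer loop
      vertex 5.528 0.392 0.000
      vertex 10.472 0.392 16.000
      vertex 5.528 0.392 16.000
    endloop
  endfacet
  facet normal 0.5878 -0.8090 0.0000
    outer loop
      vertex 10.472 0.392 0.000
      vertex 14.472 3.298 0.000
      vertex 14.472 3.298 16.000
    endloop
  endfacet
  facet normal 0.5878 -0.8090 0.0000
    outer loop
      vertex 10.472 0.392 0.000
      vertex 14.472 3.298 16.000
      vertex 10.472 0.392 16.000
    endloop
  endfacet
  facet normal 0.9510 -0.3091 0.0000
    outer loop
      vertex 14.472 3.298 0.000
      vertex 16.000 8.000 0.000
      vertex 16.000 8.000 16.000
    endloop
  endfacet
  facet normal 0.9510 -0.3091 0.0000
    outer loop
      vertex 14.472 3.298 0.000
      vertex 16.000 8.000 16.000
      vertex 14.472 3.298 16.000
    endloop
  endfacet
endsolid part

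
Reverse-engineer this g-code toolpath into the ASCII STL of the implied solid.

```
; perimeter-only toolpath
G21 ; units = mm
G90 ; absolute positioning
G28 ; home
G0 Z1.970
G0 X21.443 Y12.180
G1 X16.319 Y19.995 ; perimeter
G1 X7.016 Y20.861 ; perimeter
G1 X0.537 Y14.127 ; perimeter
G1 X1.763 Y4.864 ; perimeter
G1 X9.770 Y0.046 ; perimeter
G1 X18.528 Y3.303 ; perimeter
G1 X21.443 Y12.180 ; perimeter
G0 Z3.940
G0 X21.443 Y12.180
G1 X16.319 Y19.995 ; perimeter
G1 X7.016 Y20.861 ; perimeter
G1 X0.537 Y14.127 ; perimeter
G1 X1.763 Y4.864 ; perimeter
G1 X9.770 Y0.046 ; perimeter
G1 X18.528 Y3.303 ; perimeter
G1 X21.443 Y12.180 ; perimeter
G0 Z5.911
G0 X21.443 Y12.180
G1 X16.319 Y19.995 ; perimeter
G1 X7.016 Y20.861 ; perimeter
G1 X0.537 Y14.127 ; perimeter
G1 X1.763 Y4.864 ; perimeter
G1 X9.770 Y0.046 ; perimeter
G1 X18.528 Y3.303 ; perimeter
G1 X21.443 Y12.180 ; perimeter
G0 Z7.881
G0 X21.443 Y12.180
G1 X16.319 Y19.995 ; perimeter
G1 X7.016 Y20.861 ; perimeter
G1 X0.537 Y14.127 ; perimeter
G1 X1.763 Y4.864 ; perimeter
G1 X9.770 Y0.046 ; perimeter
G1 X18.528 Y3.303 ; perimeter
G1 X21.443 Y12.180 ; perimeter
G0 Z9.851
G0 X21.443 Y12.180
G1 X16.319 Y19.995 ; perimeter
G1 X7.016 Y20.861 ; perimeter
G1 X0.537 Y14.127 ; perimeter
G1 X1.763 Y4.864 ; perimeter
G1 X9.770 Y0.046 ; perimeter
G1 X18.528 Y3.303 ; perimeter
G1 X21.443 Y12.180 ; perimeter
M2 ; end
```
solid part
  facet normal 0.0000 0.0000 -1.0000
    outer loop
      vertex 7.016 20.861 0.000
      vertex 16.319 19.995 0.000
      vertex 21.443 12.180 0.000
    endloop
  endfacet
  facet normal 0.0000 0.0000 -1.0000
    outer loop
      vertex 0.537 14.127 0.000
      vertex 7.016 20.861 0.000
      vertex 21.443 12.180 0.000
    endloop
  endfacet
  facet normal 0.0000 0.0000 -1.0000
    outer loop
      vertex 1.763 4.864 0.000
      vertex 0.537 14.127 0.000
      vertex 21.443 12.180 0.000
    endloop
  endfacet
  facet normal 0.0000 0.0000 -1.0000
    outer loop
      vertex 9.770 0.046 0.000
      vertex 1.763 4.864 0.000
      vertex 21.443 12.180 0.000
    endloop
  endfacet
  facet normal 0.0000 0.0000 -1.0000
    outer loop
      vertex 18.528 3.303 0.000
      vertex 9.770 0.046 0.000
      vertex 21.443 12.180 0.000
    endloop
  endfacet
  facet normal 0.0000 0.0000 1.0000
    outer loop
      vertex 21.443 12.180 9.851
      vertex 16.319 19.995 9.851
      vertex 7.016 20.861 9.851
    endloop
  endfacet
  facet normal 0.0000 0.0000 1.0000
    outer loop
      vertex 21.443 12.180 9.851
      vertex 7.016 20.861 9.851
      vertex 0.537 14.127 9.851
    endloop
  endfacet
  facet normal 0.0000 0.0000 1.0000
    outer loop
      vertex 21.443 12.180 9.851
      vertex 0.537 14.127 9.851
      vertex 1.763 4.864 9.851
    endloop
  endfacet
  facet normal 0.0000 0.0000 1.0000
    outer loop
      vertex 21.443 12.180 9.851
      vertex 1.763 4.864 9.851
      vertex 9.770 0.046 9.851
    endloop
  endfacet
  facet normal 0.0000 0.0000 1.0000
    outer loop
      vertex 21.443 12.180 9.851
      vertex 9.770 0.046 9.851
      vertex 18.528 3.303 9.851
    endloop
  endfacet
  facet normal 0.8363 0.5483 0.0000
    outer loop
      vertex 21.443 12.180 0.000
      vertex 16.319 19.995 0.000
      vertex 16.319 19.995 9.851
    endloop
  endfacet
  facet normal 0.8363 0.5483 0.0000
    outer loop
      vertex 21.443 12.180 0.000
      vertex 16.319 19.995 9.851
      vertex 21.443 12.180 9.851
    endloop
  endfacet
  facet normal 0.0927 0.9957 0.0000
    outer loop
      vertex 16.319 19.995 0.000
      vertex 7.016 20.861 0.000
      vertex 7.016 20.861 9.851
    endloop
  endfacet
  facet normal 0.0927 0.9957 0.0000
    outer loop
      vertex 16.319 19.995 0.000
      vertex 7.016 20.861 9.851
      vertex 16.319 19.995 9.851
    endloop
  endfacet
  facet normal -0.7206 0.6933 0.0000
    outer loop
      vertex 7.016 20.861 0.000
      vertex 0.537 14.127 0.000
      vertex 0.537 14.127 9.851
    endloop
  endfacet
  facet normal -0.7206 0.6933 0.0000
    outer loop
      vertex 7.016 20.861 0.000
      vertex 0.537 14.127 9.851
      vertex 7.016 20.861 9.851
    endloop
  endfacet
  facet normal -0.9914 -0.1312 0.0000
    outer loop
      vertex 0.537 14.127 0.000
      vertex 1.763 4.864 0.000
      vertex 1.763 4.864 9.851
    endloop
  endfacet
  facet normal -0.9914 -0.1312 0.0000
    outer loop
      vertex 0.537 14.127 0.000
      vertex 1.763 4.864 9.851
      vertex 0.537 14.127 9.851
    endloop
  endfacet
  facet normal -0.5156 -0.8568 0.0000
    outer loop
      vertex 1.763 4.864 0.000
      vertex 9.770 0.046 0.000
      vertex 9.770 0.046 9.851
    endloop
  endfacet
  facet normal -0.5156 -0.8568 0.0000
    outer loop
      vertex 1.763 4.864 0.000
      vertex 9.770 0.046 9.851
      vertex 1.763 4.864 9.851
    endloop
  endfacet
  facet normal 0.3486 -0.9373 0.0000
    outer loop
      vertex 9.770 0.046 0.000
      vertex 18.528 3.303 0.000
      vertex 18.528 3.303 9.851
    endloop
  endfacet
  facet normal 0.3486 -0.9373 0.0000
    outer loop
      vertex 9.770 0.046 0.000
      vertex 18.528 3.303 9.851
      vertex 9.770 0.046 9.851
    endloop
  endfacet
  facet normal 0.9501 -0.3120 0.0000
    outer loop
      vertex 18.528 3.303 0.000
      vertex 21.443 12.180 0.000
      vertex 21.443 12.180 9.851
    endloop
  endfacet
  facet normal 0.9501 -0.3120 0.0000
    outer loop
      vertex 18.528 3.303 0.000
      vertex 21.443 12.180 9.851
      vertex 18.528 3.303 9.851
    endloop
  endfacet
endsolid part

The G0 Z moves step by Δz≈1.970 mm. Every layer's G1 loop is the same polygon, so the solid is a straight extrusion of it from z=0 to z≈9.85. Closing with flat bottom and top caps and triangulating gives 24 facets — a regular 7-sided prism (a cylinder approximated with 7 flat sides), circumscribed radius ≈ 10.8 mm, height ≈ 9.85 mm.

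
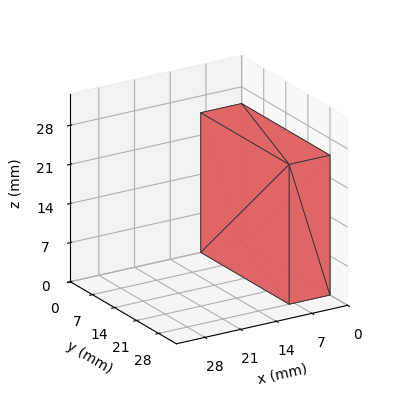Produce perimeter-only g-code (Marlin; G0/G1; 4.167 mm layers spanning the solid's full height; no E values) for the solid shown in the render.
Reading the render: the shape is a rectangular box, roughly 8 × 28 mm footprint and 25 mm tall (dimensions read to the nearest mm from the axis ticks). For the g-code, the solid's height is divided into equal slices at the stated Δz and each level perimeter traced with G1 moves after a G0 lift.

; perimeter-only toolpath
G21 ; units = mm
G90 ; absolute positioning
G28 ; home
; layer 1
G0 Z4.167
G0 X0.000 Y0.000
G1 X8.000 Y0.000
G1 X8.000 Y28.000
G1 X0.000 Y28.000
G1 X0.000 Y0.000
; layer 2
G0 Z8.333
G0 X0.000 Y0.000
G1 X8.000 Y0.000
G1 X8.000 Y28.000
G1 X0.000 Y28.000
G1 X0.000 Y0.000
; layer 3
G0 Z12.500
G0 X0.000 Y0.000
G1 X8.000 Y0.000
G1 X8.000 Y28.000
G1 X0.000 Y28.000
G1 X0.000 Y0.000
; layer 4
G0 Z16.667
G0 X0.000 Y0.000
G1 X8.000 Y0.000
G1 X8.000 Y28.000
G1 X0.000 Y28.000
G1 X0.000 Y0.000
; layer 5
G0 Z20.833
G0 X0.000 Y0.000
G1 X8.000 Y0.000
G1 X8.000 Y28.000
G1 X0.000 Y28.000
G1 X0.000 Y0.000
; layer 6
G0 Z25.000
G0 X0.000 Y0.000
G1 X8.000 Y0.000
G1 X8.000 Y28.000
G1 X0.000 Y28.000
G1 X0.000 Y0.000
M2 ; end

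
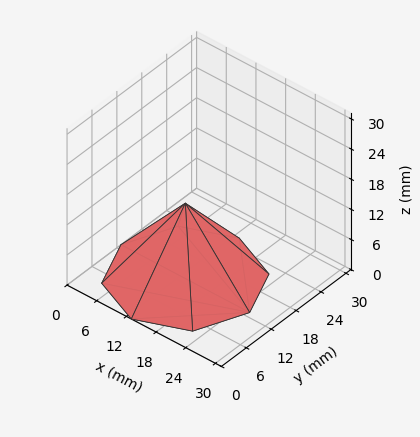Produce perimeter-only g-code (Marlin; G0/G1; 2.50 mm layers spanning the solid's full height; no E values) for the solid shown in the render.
Reading the render: the shape is a regular 8-sided pyramid, base circumscribed radius ≈ 13 mm, apex at z ≈ 15 mm (dimensions read to the nearest mm from the axis ticks). For the g-code, the solid's height is divided into equal slices at the stated Δz and each level perimeter traced with G1 moves after a G0 lift.

; perimeter-only toolpath
G21 ; units = mm
G90 ; absolute positioning
G28 ; home
; layer 1
G0 Z2.50
G0 X23.83 Y13.00
G1 X20.66 Y20.66
G1 X13.00 Y23.83
G1 X5.34 Y20.66
G1 X2.17 Y13.00
G1 X5.34 Y5.34
G1 X13.00 Y2.17
G1 X20.66 Y5.34
G1 X23.83 Y13.00
; layer 2
G0 Z5.00
G0 X21.67 Y13.00
G1 X19.13 Y19.13
G1 X13.00 Y21.67
G1 X6.87 Y19.13
G1 X4.33 Y13.00
G1 X6.87 Y6.87
G1 X13.00 Y4.33
G1 X19.13 Y6.87
G1 X21.67 Y13.00
; layer 3
G0 Z7.50
G0 X19.50 Y13.00
G1 X17.59 Y17.59
G1 X13.00 Y19.50
G1 X8.40 Y17.59
G1 X6.50 Y13.00
G1 X8.40 Y8.40
G1 X13.00 Y6.50
G1 X17.59 Y8.40
G1 X19.50 Y13.00
; layer 4
G0 Z10.00
G0 X17.33 Y13.00
G1 X16.06 Y16.06
G1 X13.00 Y17.33
G1 X9.94 Y16.06
G1 X8.67 Y13.00
G1 X9.94 Y9.94
G1 X13.00 Y8.67
G1 X16.06 Y9.94
G1 X17.33 Y13.00
; layer 5
G0 Z12.50
G0 X15.17 Y13.00
G1 X14.53 Y14.53
G1 X13.00 Y15.17
G1 X11.47 Y14.53
G1 X10.83 Y13.00
G1 X11.47 Y11.47
G1 X13.00 Y10.83
G1 X14.53 Y11.47
G1 X15.17 Y13.00
M2 ; end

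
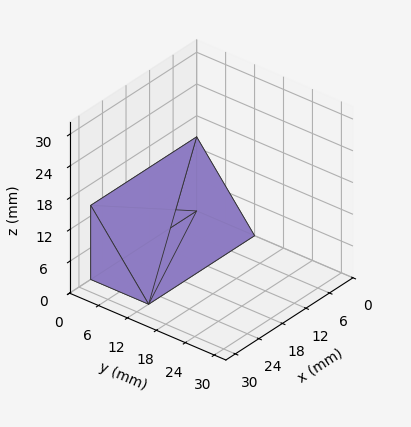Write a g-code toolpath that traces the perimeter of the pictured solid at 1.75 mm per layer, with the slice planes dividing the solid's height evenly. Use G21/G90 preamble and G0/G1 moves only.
Reading the render: the shape is a wedge (ramp): 27 × 12 mm base, rising to 14 mm along the y=0 edge and sloping linearly to z=0 at y=12 (dimensions read to the nearest mm from the axis ticks). For the g-code, the solid's height is divided into equal slices at the stated Δz and each level perimeter traced with G1 moves after a G0 lift.

; perimeter-only toolpath
G21 ; units = mm
G90 ; absolute positioning
G28 ; home
; layer 1
G0 Z1.75
G0 X0.00 Y0.00
G1 X27.00 Y0.00
G1 X27.00 Y10.50
G1 X0.00 Y10.50
G1 X0.00 Y0.00
; layer 2
G0 Z3.50
G0 X0.00 Y0.00
G1 X27.00 Y0.00
G1 X27.00 Y9.00
G1 X0.00 Y9.00
G1 X0.00 Y0.00
; layer 3
G0 Z5.25
G0 X0.00 Y0.00
G1 X27.00 Y0.00
G1 X27.00 Y7.50
G1 X0.00 Y7.50
G1 X0.00 Y0.00
; layer 4
G0 Z7.00
G0 X0.00 Y0.00
G1 X27.00 Y0.00
G1 X27.00 Y6.00
G1 X0.00 Y6.00
G1 X0.00 Y0.00
; layer 5
G0 Z8.75
G0 X0.00 Y0.00
G1 X27.00 Y0.00
G1 X27.00 Y4.50
G1 X0.00 Y4.50
G1 X0.00 Y0.00
; layer 6
G0 Z10.50
G0 X0.00 Y0.00
G1 X27.00 Y0.00
G1 X27.00 Y3.00
G1 X0.00 Y3.00
G1 X0.00 Y0.00
; layer 7
G0 Z12.25
G0 X0.00 Y0.00
G1 X27.00 Y0.00
G1 X27.00 Y1.50
G1 X0.00 Y1.50
G1 X0.00 Y0.00
M2 ; end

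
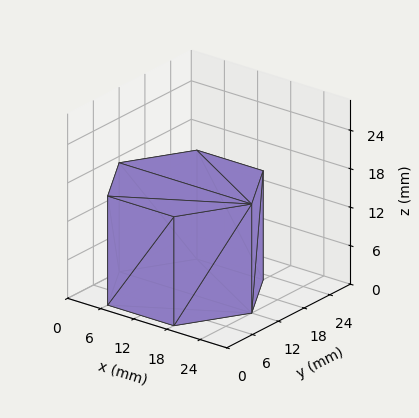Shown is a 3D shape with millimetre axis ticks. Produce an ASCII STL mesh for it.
Reading the render: the shape is a regular 6-sided prism (a cylinder approximated with 6 flat sides), circumscribed radius ≈ 12 mm, height ≈ 17 mm (dimensions read to the nearest mm from the axis ticks). For the STL, each face is triangulated and given an outward normal.

solid part
  facet normal 0.0000 0.0000 -1.0000
    outer loop
      vertex 6.00 22.39 0.00
      vertex 18.00 22.39 0.00
      vertex 24.00 12.00 0.00
    endloop
  endfacet
  facet normal 0.0000 0.0000 -1.0000
    outer loop
      vertex 0.00 12.00 0.00
      vertex 6.00 22.39 0.00
      vertex 24.00 12.00 0.00
    endloop
  endfacet
  facet normal 0.0000 0.0000 -1.0000
    outer loop
      vertex 6.00 1.61 0.00
      vertex 0.00 12.00 0.00
      vertex 24.00 12.00 0.00
    endloop
  endfacet
  facet normal 0.0000 0.0000 -1.0000
    outer loop
      vertex 18.00 1.61 0.00
      vertex 6.00 1.61 0.00
      vertex 24.00 12.00 0.00
    endloop
  endfacet
  facet normal 0.0000 0.0000 1.0000
    outer loop
      vertex 24.00 12.00 17.00
      vertex 18.00 22.39 17.00
      vertex 6.00 22.39 17.00
    endloop
  endfacet
  facet normal 0.0000 0.0000 1.0000
    outer loop
      vertex 24.00 12.00 17.00
      vertex 6.00 22.39 17.00
      vertex 0.00 12.00 17.00
    endloop
  endfacet
  facet normal 0.0000 0.0000 1.0000
    outer loop
      vertex 24.00 12.00 17.00
      vertex 0.00 12.00 17.00
      vertex 6.00 1.61 17.00
    endloop
  endfacet
  facet normal 0.0000 0.0000 1.0000
    outer loop
      vertex 24.00 12.00 17.00
      vertex 6.00 1.61 17.00
      vertex 18.00 1.61 17.00
    endloop
  endfacet
  facet normal 0.8660 0.5001 0.0000
    outer loop
      vertex 24.00 12.00 0.00
      vertex 18.00 22.39 0.00
      vertex 18.00 22.39 17.00
    endloop
  endfacet
  facet normal 0.8660 0.5001 0.0000
    outer loop
      vertex 24.00 12.00 0.00
      vertex 18.00 22.39 17.00
      vertex 24.00 12.00 17.00
    endloop
  endfacet
  facet normal 0.0000 1.0000 0.0000
    outer loop
      vertex 18.00 22.39 0.00
      vertex 6.00 22.39 0.00
      vertex 6.00 22.39 17.00
    endloop
  endfacet
  facet normal 0.0000 1.0000 0.0000
    outer loop
      vertex 18.00 22.39 0.00
      vertex 6.00 22.39 17.00
      vertex 18.00 22.39 17.00
    endloop
  endfacet
  facet normal -0.8660 0.5001 0.0000
    outer loop
      vertex 6.00 22.39 0.00
      vertex 0.00 12.00 0.00
      vertex 0.00 12.00 17.00
    endloop
  endfacet
  facet normal -0.8660 0.5001 0.0000
    outer loop
      vertex 6.00 22.39 0.00
      vertex 0.00 12.00 17.00
      vertex 6.00 22.39 17.00
    endloop
  endfacet
  facet normal -0.8660 -0.5001 0.0000
    outer loop
      vertex 0.00 12.00 0.00
      vertex 6.00 1.61 0.00
      vertex 6.00 1.61 17.00
    endloop
  endfacet
  facet normal -0.8660 -0.5001 0.0000
    outer loop
      vertex 0.00 12.00 0.00
      vertex 6.00 1.61 17.00
      vertex 0.00 12.00 17.00
    endloop
  endfacet
  facet normal 0.0000 -1.0000 0.0000
    outer loop
      vertex 6.00 1.61 0.00
      vertex 18.00 1.61 0.00
      vertex 18.00 1.61 17.00
    endloop
  endfacet
  facet normal 0.0000 -1.0000 0.0000
    outer loop
      vertex 6.00 1.61 0.00
      vertex 18.00 1.61 17.00
      vertex 6.00 1.61 17.00
    endloop
  endfacet
  facet normal 0.8660 -0.5001 0.0000
    outer loop
      vertex 18.00 1.61 0.00
      vertex 24.00 12.00 0.00
      vertex 24.00 12.00 17.00
    endloop
  endfacet
  facet normal 0.8660 -0.5001 0.0000
    outer loop
      vertex 18.00 1.61 0.00
      vertex 24.00 12.00 17.00
      vertex 18.00 1.61 17.00
    endloop
  endfacet
endsolid part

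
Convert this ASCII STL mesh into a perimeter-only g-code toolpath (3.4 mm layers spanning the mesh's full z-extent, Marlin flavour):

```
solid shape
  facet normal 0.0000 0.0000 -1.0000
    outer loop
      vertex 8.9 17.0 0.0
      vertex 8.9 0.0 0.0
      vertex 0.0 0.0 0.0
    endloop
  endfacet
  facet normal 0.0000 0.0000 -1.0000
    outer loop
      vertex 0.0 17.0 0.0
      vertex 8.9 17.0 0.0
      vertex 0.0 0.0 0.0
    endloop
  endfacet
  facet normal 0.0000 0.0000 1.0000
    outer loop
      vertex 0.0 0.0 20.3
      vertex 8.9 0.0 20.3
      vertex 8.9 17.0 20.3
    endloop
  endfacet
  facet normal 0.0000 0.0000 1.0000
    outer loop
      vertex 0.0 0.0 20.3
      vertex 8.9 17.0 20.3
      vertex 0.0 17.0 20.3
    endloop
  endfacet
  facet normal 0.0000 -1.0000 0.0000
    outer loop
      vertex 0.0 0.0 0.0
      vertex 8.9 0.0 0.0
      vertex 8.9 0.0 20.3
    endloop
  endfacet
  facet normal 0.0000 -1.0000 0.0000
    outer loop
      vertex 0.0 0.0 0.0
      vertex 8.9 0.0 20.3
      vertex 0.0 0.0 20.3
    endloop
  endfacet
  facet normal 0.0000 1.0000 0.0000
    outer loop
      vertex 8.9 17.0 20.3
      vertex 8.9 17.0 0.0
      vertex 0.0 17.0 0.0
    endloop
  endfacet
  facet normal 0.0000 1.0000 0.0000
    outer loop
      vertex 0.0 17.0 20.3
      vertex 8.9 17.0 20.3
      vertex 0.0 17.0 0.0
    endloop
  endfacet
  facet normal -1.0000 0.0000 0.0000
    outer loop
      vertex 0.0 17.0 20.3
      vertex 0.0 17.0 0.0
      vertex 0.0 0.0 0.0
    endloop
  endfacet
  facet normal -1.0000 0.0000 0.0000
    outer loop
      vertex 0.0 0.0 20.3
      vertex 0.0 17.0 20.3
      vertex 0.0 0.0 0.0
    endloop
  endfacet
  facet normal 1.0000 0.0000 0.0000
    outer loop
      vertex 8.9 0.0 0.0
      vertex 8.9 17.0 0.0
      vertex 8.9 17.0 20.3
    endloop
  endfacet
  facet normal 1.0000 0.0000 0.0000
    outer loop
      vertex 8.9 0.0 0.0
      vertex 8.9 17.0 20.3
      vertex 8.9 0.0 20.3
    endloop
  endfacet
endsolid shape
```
; perimeter-only toolpath
G21 ; units = mm
G90 ; absolute positioning
G28 ; home
; layer 1
G0 Z3.4
G0 X0.0 Y0.0
G1 X8.9 Y0.0
G1 X8.9 Y17.0
G1 X0.0 Y17.0
G1 X0.0 Y0.0
; layer 2
G0 Z6.8
G0 X0.0 Y0.0
G1 X8.9 Y0.0
G1 X8.9 Y17.0
G1 X0.0 Y17.0
G1 X0.0 Y0.0
; layer 3
G0 Z10.2
G0 X0.0 Y0.0
G1 X8.9 Y0.0
G1 X8.9 Y17.0
G1 X0.0 Y17.0
G1 X0.0 Y0.0
; layer 4
G0 Z13.5
G0 X0.0 Y0.0
G1 X8.9 Y0.0
G1 X8.9 Y17.0
G1 X0.0 Y17.0
G1 X0.0 Y0.0
; layer 5
G0 Z16.9
G0 X0.0 Y0.0
G1 X8.9 Y0.0
G1 X8.9 Y17.0
G1 X0.0 Y17.0
G1 X0.0 Y0.0
; layer 6
G0 Z20.3
G0 X0.0 Y0.0
G1 X8.9 Y0.0
G1 X8.9 Y17.0
G1 X0.0 Y17.0
G1 X0.0 Y0.0
M2 ; end

The solid is a rectangular box, roughly 8.9 × 17 mm footprint and 20.3 mm tall. Slicing at Δz = 3.4 mm — 6 equal slices spanning the solid's height, so layer i sits at z = i·h/6 — gives 6 non-empty perimeters. Each is a 4-segment closed polygon; G0 lifts to the layer z and rapids to the start vertex, then G1 traces the edges.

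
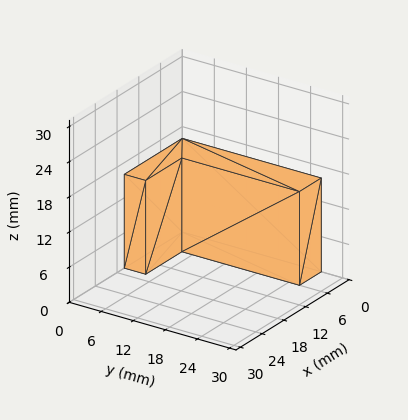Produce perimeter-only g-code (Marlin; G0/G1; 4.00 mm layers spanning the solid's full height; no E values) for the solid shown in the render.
Reading the render: the shape is an L-shaped prism: outer 16 × 26 mm, arm thicknesses ≈ 4 mm (horizontal) and 6 mm (vertical), extruded 16 mm in z (dimensions read to the nearest mm from the axis ticks). For the g-code, the solid's height is divided into equal slices at the stated Δz and each level perimeter traced with G1 moves after a G0 lift.

; perimeter-only toolpath
G21 ; units = mm
G90 ; absolute positioning
G28 ; home
; layer 1
G0 Z4.00
G0 X0.00 Y0.00
G1 X16.00 Y0.00
G1 X16.00 Y4.00
G1 X6.00 Y4.00
G1 X6.00 Y26.00
G1 X0.00 Y26.00
G1 X0.00 Y0.00
; layer 2
G0 Z8.00
G0 X0.00 Y0.00
G1 X16.00 Y0.00
G1 X16.00 Y4.00
G1 X6.00 Y4.00
G1 X6.00 Y26.00
G1 X0.00 Y26.00
G1 X0.00 Y0.00
; layer 3
G0 Z12.00
G0 X0.00 Y0.00
G1 X16.00 Y0.00
G1 X16.00 Y4.00
G1 X6.00 Y4.00
G1 X6.00 Y26.00
G1 X0.00 Y26.00
G1 X0.00 Y0.00
; layer 4
G0 Z16.00
G0 X0.00 Y0.00
G1 X16.00 Y0.00
G1 X16.00 Y4.00
G1 X6.00 Y4.00
G1 X6.00 Y26.00
G1 X0.00 Y26.00
G1 X0.00 Y0.00
M2 ; end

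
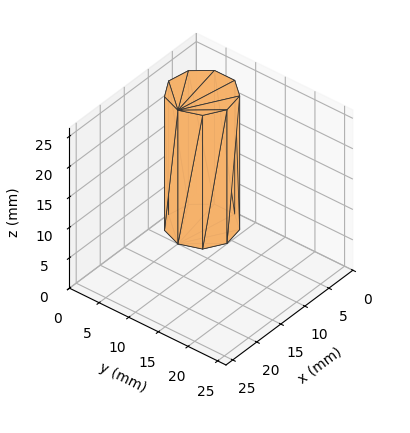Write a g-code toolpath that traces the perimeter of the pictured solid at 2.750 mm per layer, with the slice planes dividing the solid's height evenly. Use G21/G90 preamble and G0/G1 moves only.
Reading the render: the shape is a regular 9-sided prism (a cylinder approximated with 9 flat sides), circumscribed radius ≈ 5 mm, height ≈ 22 mm (dimensions read to the nearest mm from the axis ticks). For the g-code, the solid's height is divided into equal slices at the stated Δz and each level perimeter traced with G1 moves after a G0 lift.

; perimeter-only toolpath
G21 ; units = mm
G90 ; absolute positioning
G28 ; home
; layer 1
G0 Z2.750
G0 X10.000 Y5.000
G1 X8.830 Y8.214
G1 X5.868 Y9.924
G1 X2.500 Y9.330
G1 X0.302 Y6.710
G1 X0.302 Y3.290
G1 X2.500 Y0.670
G1 X5.868 Y0.076
G1 X8.830 Y1.786
G1 X10.000 Y5.000
; layer 2
G0 Z5.500
G0 X10.000 Y5.000
G1 X8.830 Y8.214
G1 X5.868 Y9.924
G1 X2.500 Y9.330
G1 X0.302 Y6.710
G1 X0.302 Y3.290
G1 X2.500 Y0.670
G1 X5.868 Y0.076
G1 X8.830 Y1.786
G1 X10.000 Y5.000
; layer 3
G0 Z8.250
G0 X10.000 Y5.000
G1 X8.830 Y8.214
G1 X5.868 Y9.924
G1 X2.500 Y9.330
G1 X0.302 Y6.710
G1 X0.302 Y3.290
G1 X2.500 Y0.670
G1 X5.868 Y0.076
G1 X8.830 Y1.786
G1 X10.000 Y5.000
; layer 4
G0 Z11.000
G0 X10.000 Y5.000
G1 X8.830 Y8.214
G1 X5.868 Y9.924
G1 X2.500 Y9.330
G1 X0.302 Y6.710
G1 X0.302 Y3.290
G1 X2.500 Y0.670
G1 X5.868 Y0.076
G1 X8.830 Y1.786
G1 X10.000 Y5.000
; layer 5
G0 Z13.750
G0 X10.000 Y5.000
G1 X8.830 Y8.214
G1 X5.868 Y9.924
G1 X2.500 Y9.330
G1 X0.302 Y6.710
G1 X0.302 Y3.290
G1 X2.500 Y0.670
G1 X5.868 Y0.076
G1 X8.830 Y1.786
G1 X10.000 Y5.000
; layer 6
G0 Z16.500
G0 X10.000 Y5.000
G1 X8.830 Y8.214
G1 X5.868 Y9.924
G1 X2.500 Y9.330
G1 X0.302 Y6.710
G1 X0.302 Y3.290
G1 X2.500 Y0.670
G1 X5.868 Y0.076
G1 X8.830 Y1.786
G1 X10.000 Y5.000
; layer 7
G0 Z19.250
G0 X10.000 Y5.000
G1 X8.830 Y8.214
G1 X5.868 Y9.924
G1 X2.500 Y9.330
G1 X0.302 Y6.710
G1 X0.302 Y3.290
G1 X2.500 Y0.670
G1 X5.868 Y0.076
G1 X8.830 Y1.786
G1 X10.000 Y5.000
; layer 8
G0 Z22.000
G0 X10.000 Y5.000
G1 X8.830 Y8.214
G1 X5.868 Y9.924
G1 X2.500 Y9.330
G1 X0.302 Y6.710
G1 X0.302 Y3.290
G1 X2.500 Y0.670
G1 X5.868 Y0.076
G1 X8.830 Y1.786
G1 X10.000 Y5.000
M2 ; end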